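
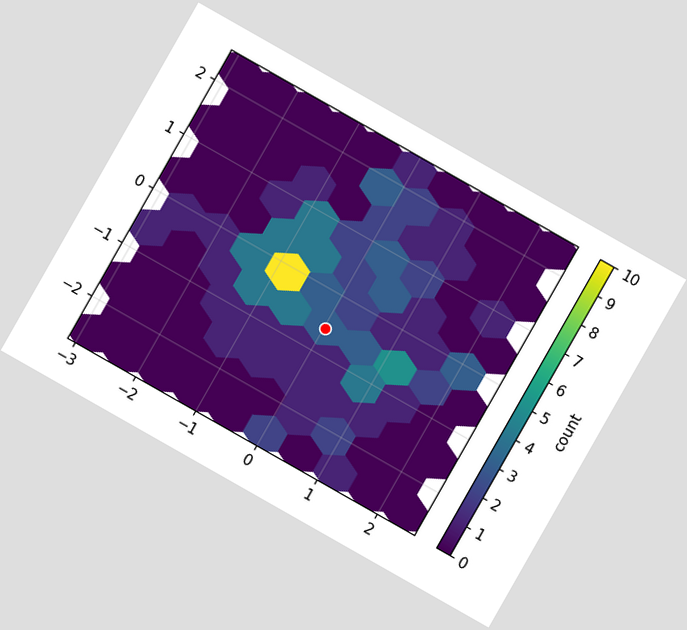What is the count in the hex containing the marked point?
The chart is tilted about 30° clockwise. The marked hex reads 3 on the colorbar.

3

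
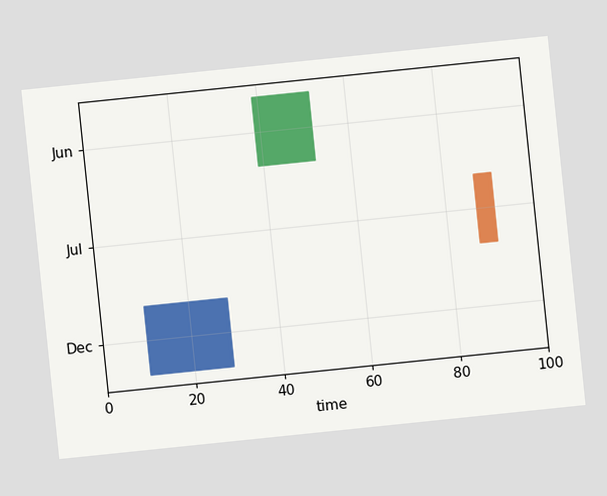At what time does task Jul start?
87

The chart is tilted about 6° counter-clockwise. The Jul bar begins at t=87.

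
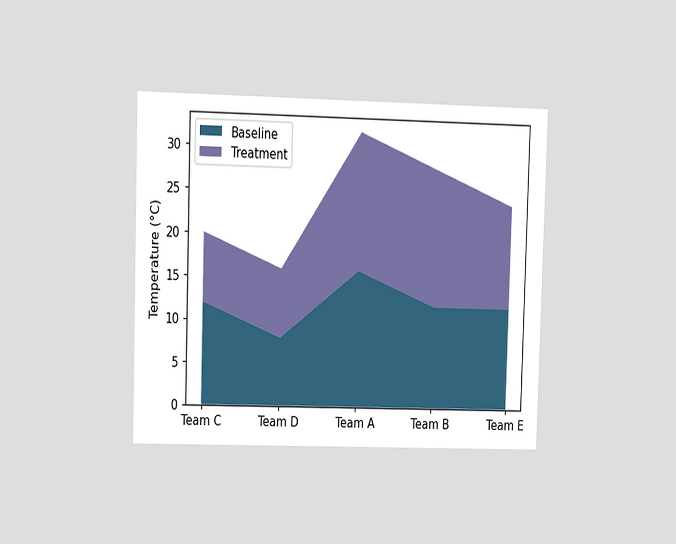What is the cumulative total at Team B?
The chart is viewed at a slight angle. The stacked total at Team B reaches 28°C.

28°C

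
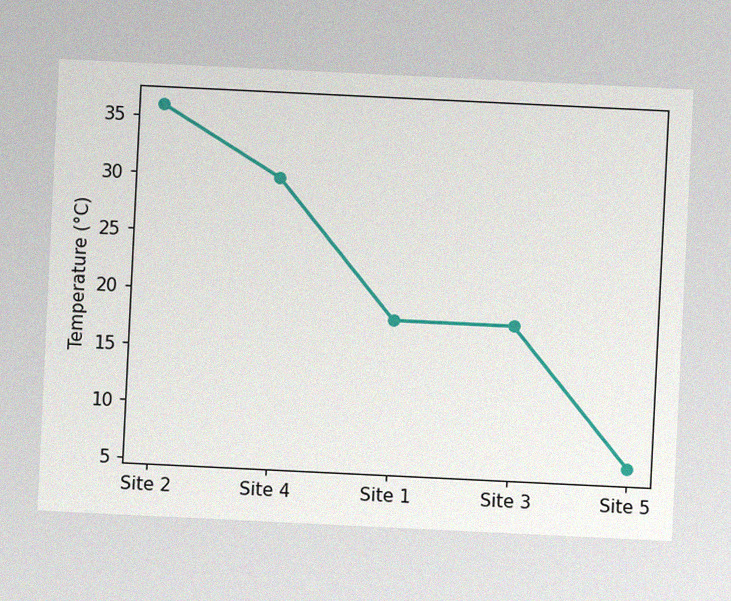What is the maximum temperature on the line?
36°C

The chart is tilted about 3° clockwise, with some photo noise. The highest point is at Site 2, and reading across to the y-axis gives 36°C.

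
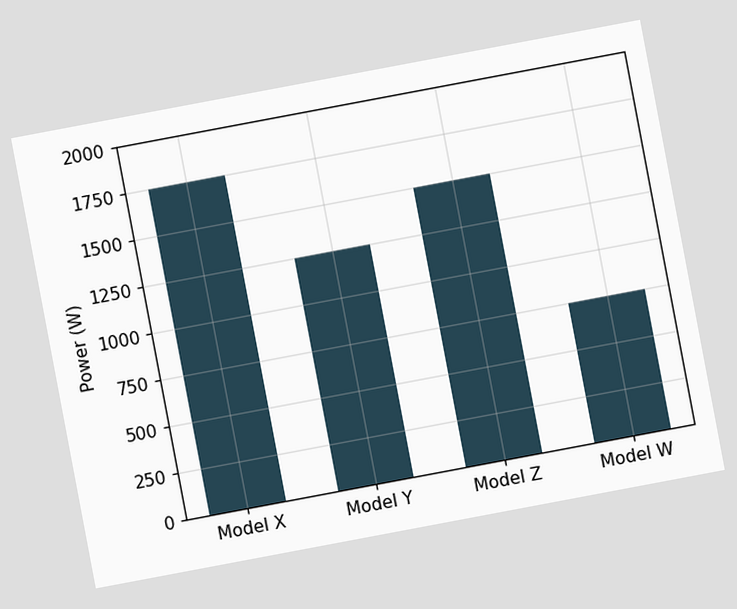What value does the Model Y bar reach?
1250W

The chart is tilted about 11° counter-clockwise. Reading along the chart's y-axis, the Model Y bar reaches 1250W.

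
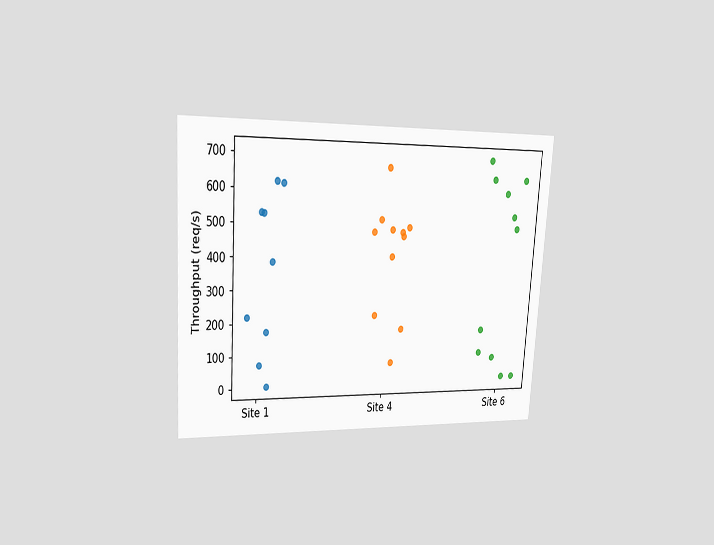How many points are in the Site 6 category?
The chart is tilted about 4° clockwise and viewed slightly from the left. Counting the markers in the Site 6 column gives 11.

11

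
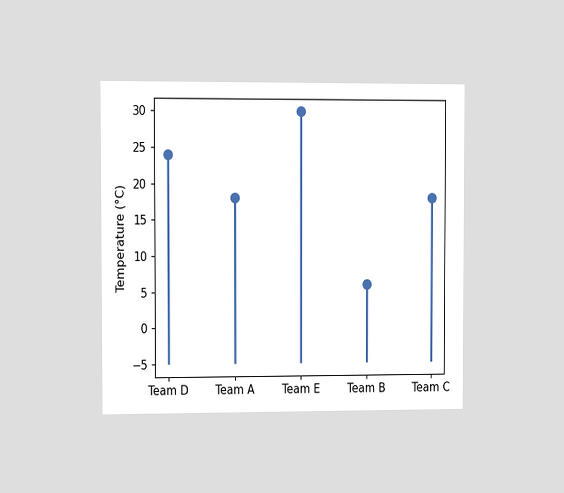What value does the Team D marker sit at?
24°C

The chart is viewed slightly from the left. The Team D marker sits at 24°C.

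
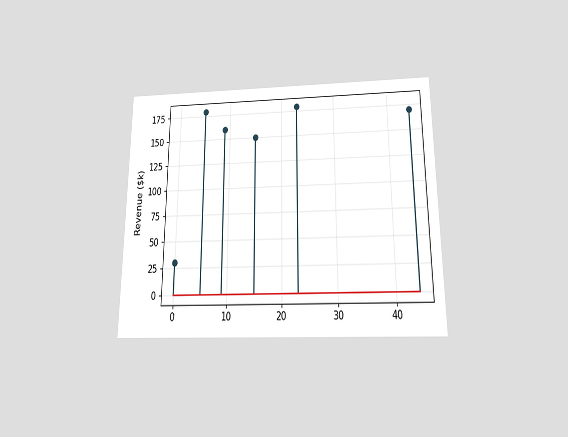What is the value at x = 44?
The chart is viewed slightly from below. The stem at x=44 reaches $170k.

$170k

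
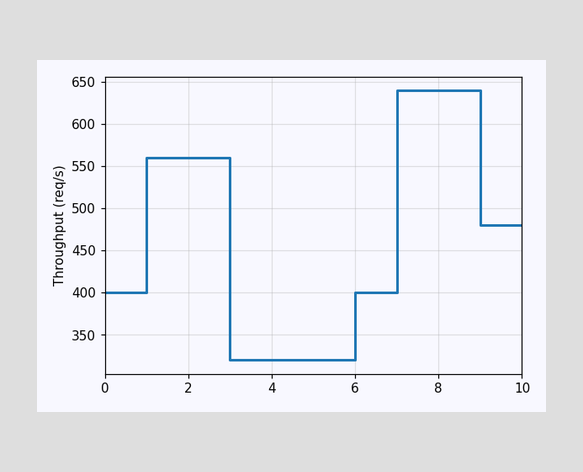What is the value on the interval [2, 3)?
560req/s

On [2, 3) the step sits at 560req/s.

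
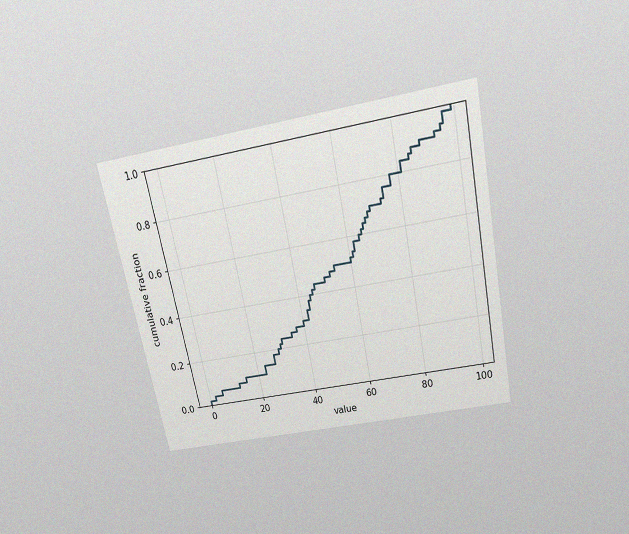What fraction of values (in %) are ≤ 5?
6%

The chart is tilted about 12° counter-clockwise and viewed slightly from above, with some photo noise. At x=5 the ECDF step is at 6%.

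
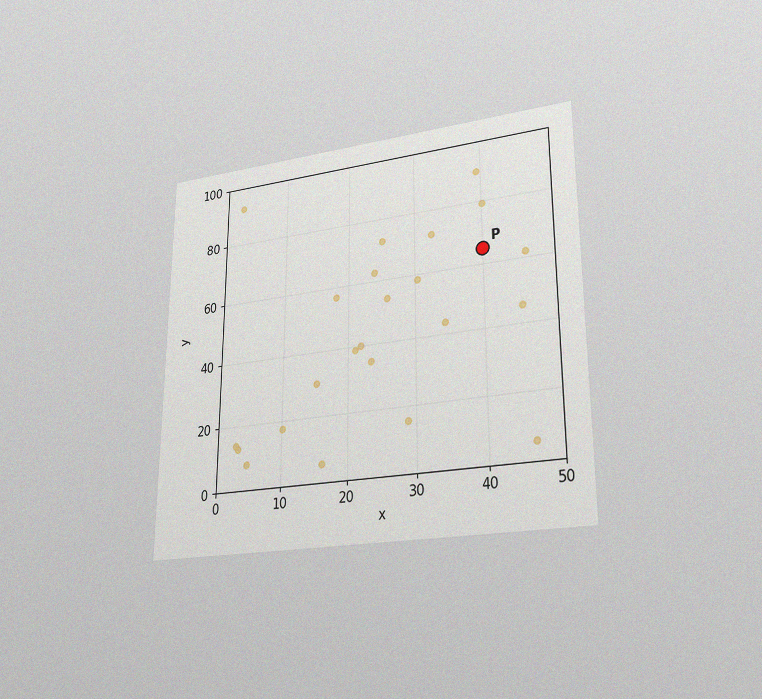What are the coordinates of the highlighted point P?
(40, 65)

The chart is viewed at a slight angle, with some photo noise. Following the gridlines from P to each axis, P sits at (40, 65).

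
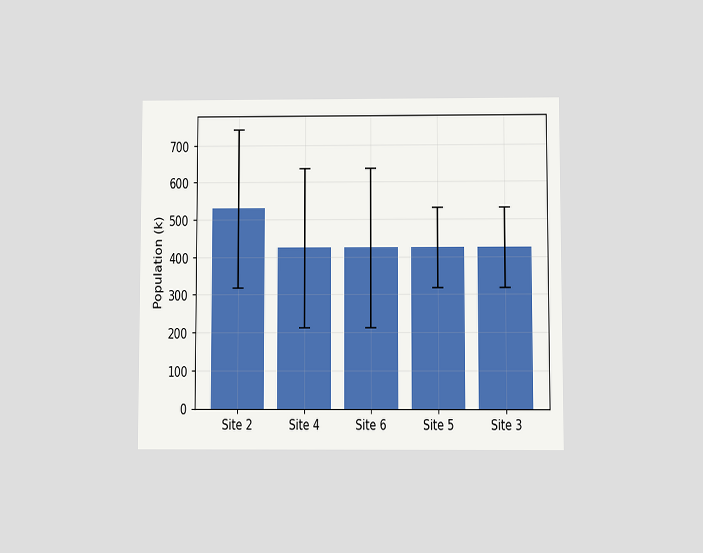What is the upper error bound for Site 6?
636k

The chart is viewed slightly from below. The Site 6 bar's upper whisker reaches 636k.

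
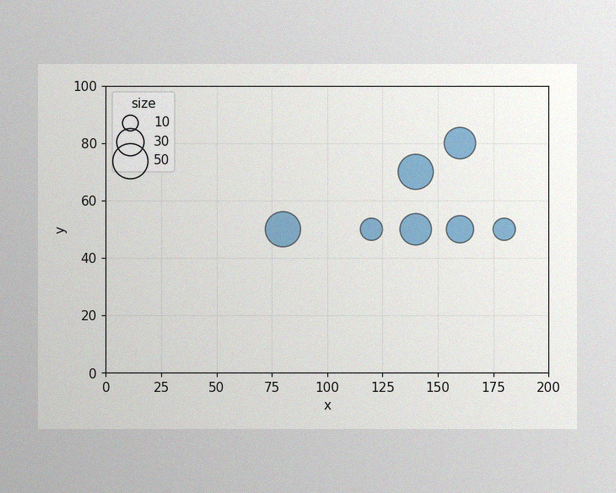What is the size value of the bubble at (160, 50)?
The image has some photo noise and uneven lighting. Matching the bubble at (160, 50) against the size legend gives 30.

30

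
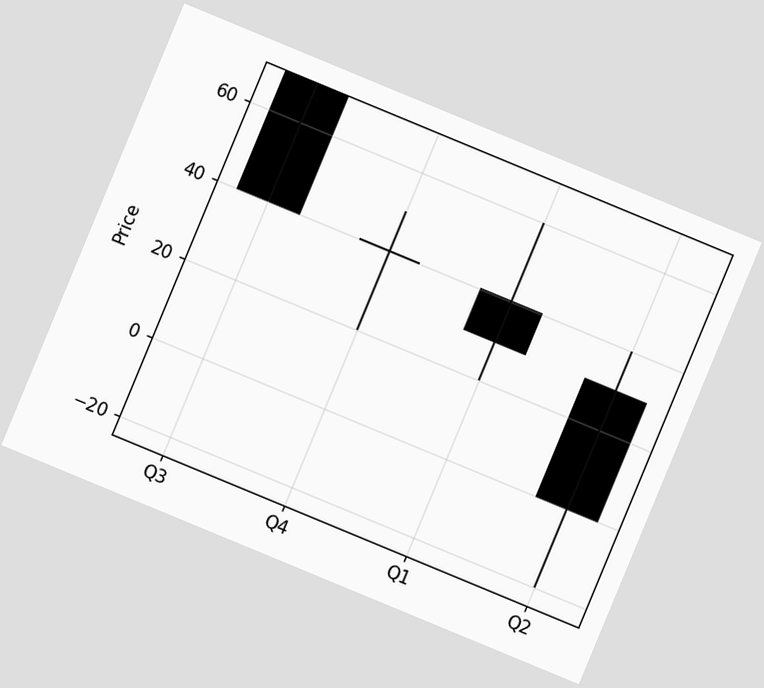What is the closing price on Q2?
0

The chart is tilted about 22° clockwise. The Q2 candle closes at 0.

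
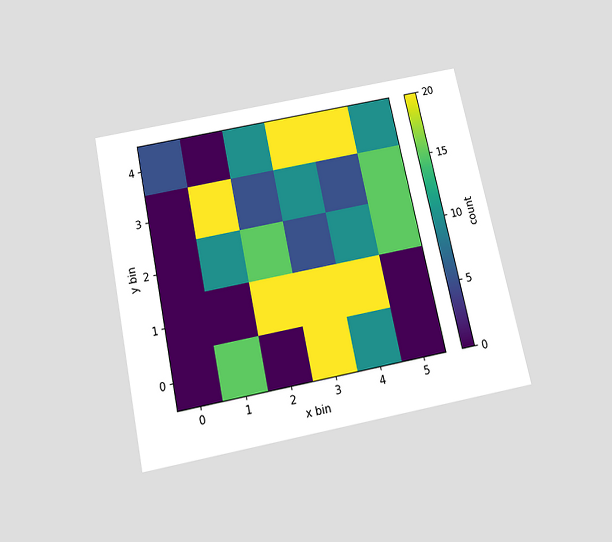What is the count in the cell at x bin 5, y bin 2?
15

The chart is tilted about 12° counter-clockwise and viewed slightly from below. Matching the cell (5, 2) against the colorbar gives 15.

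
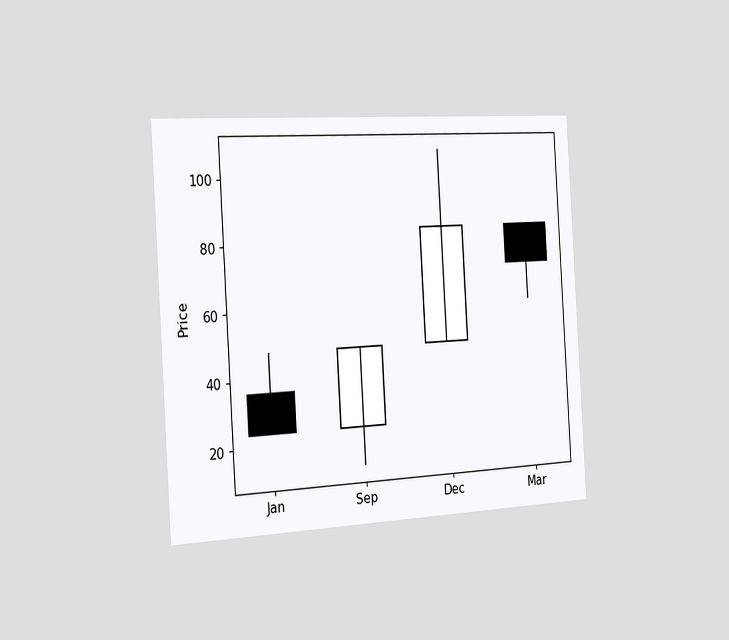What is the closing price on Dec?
The chart is tilted about 3° counter-clockwise and viewed slightly from the left. The Dec candle closes at 84.

84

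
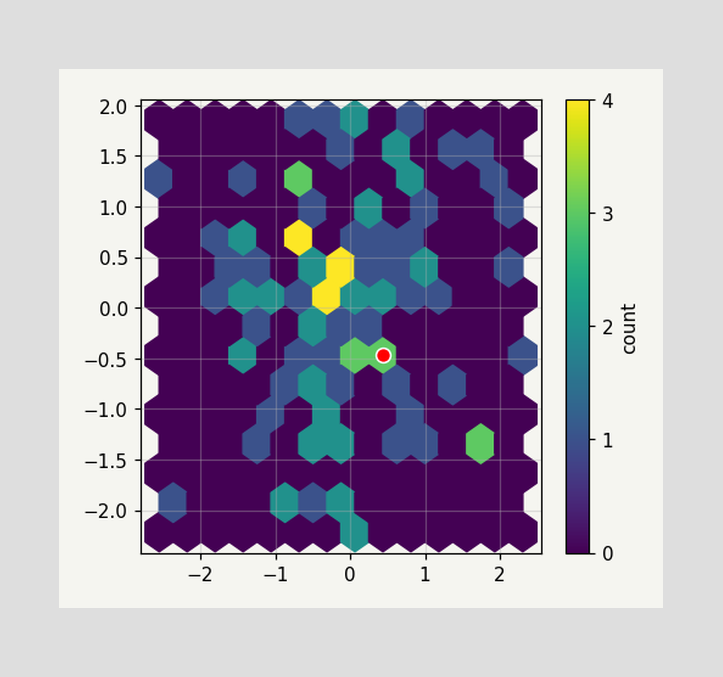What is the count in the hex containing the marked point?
The marked hex reads 3 on the colorbar.

3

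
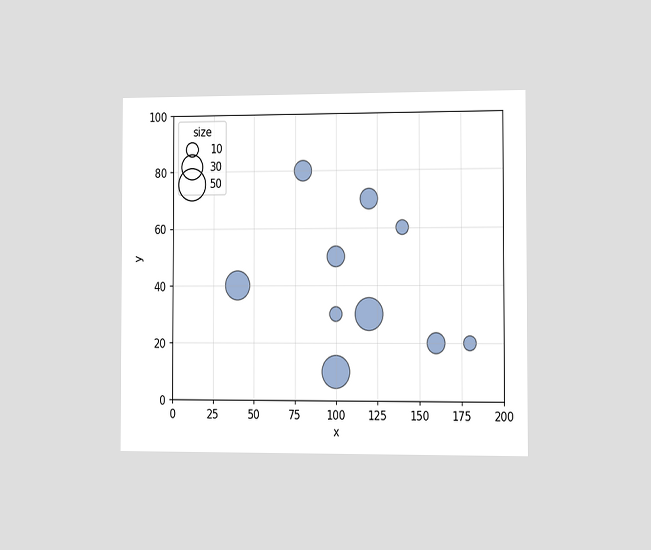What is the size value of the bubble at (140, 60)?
The chart is viewed slightly from the right. Matching the bubble at (140, 60) against the size legend gives 10.

10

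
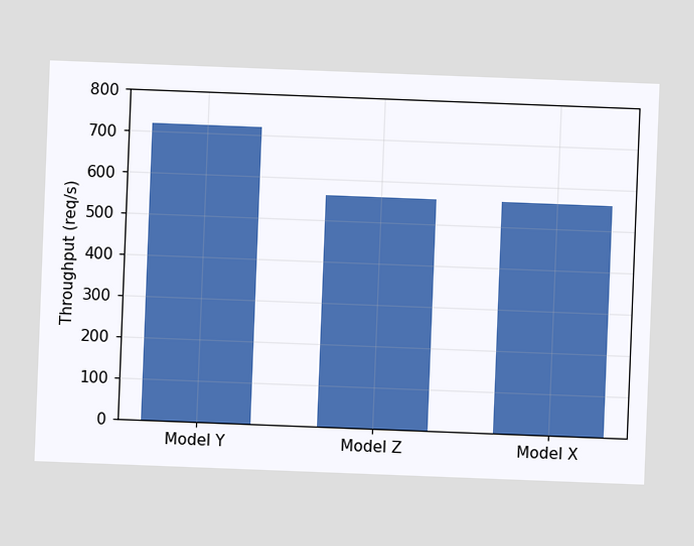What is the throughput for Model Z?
560req/s

The chart is tilted about 2° clockwise. Reading along the chart's y-axis, the Model Z bar reaches 560req/s.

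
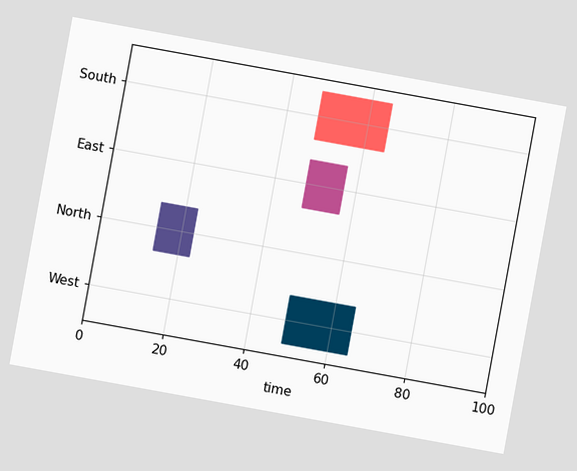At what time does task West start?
The chart is tilted about 10° clockwise. The West bar begins at t=49.

49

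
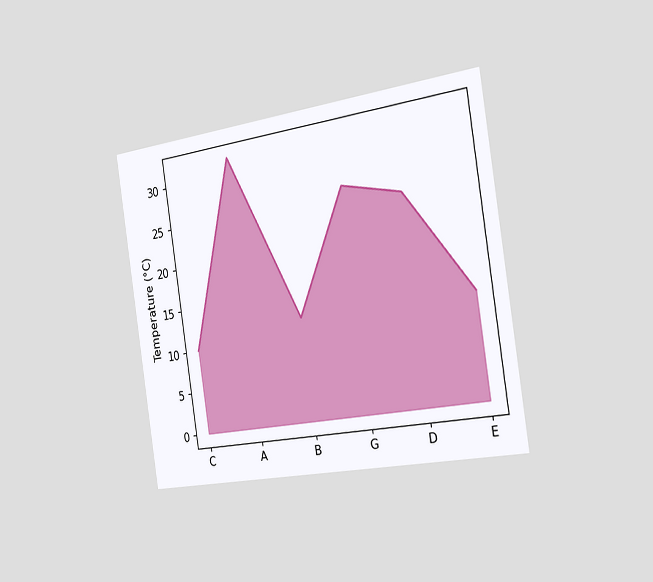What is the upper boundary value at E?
The chart is tilted about 9° counter-clockwise and viewed slightly from the right. At E the upper boundary is at 12°C.

12°C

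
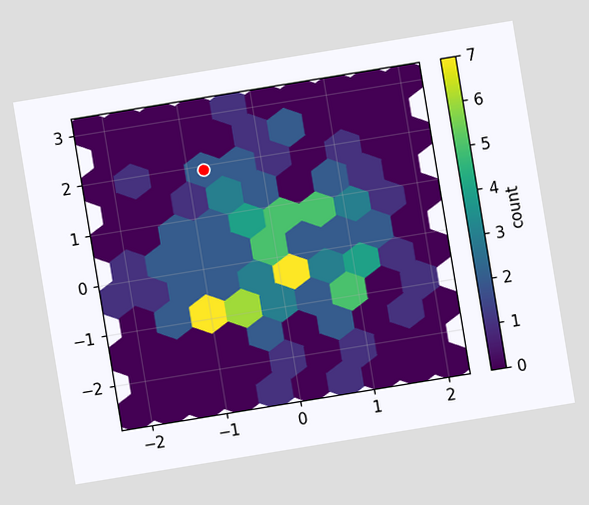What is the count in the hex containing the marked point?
2

The chart is tilted about 9° counter-clockwise. The marked hex reads 2 on the colorbar.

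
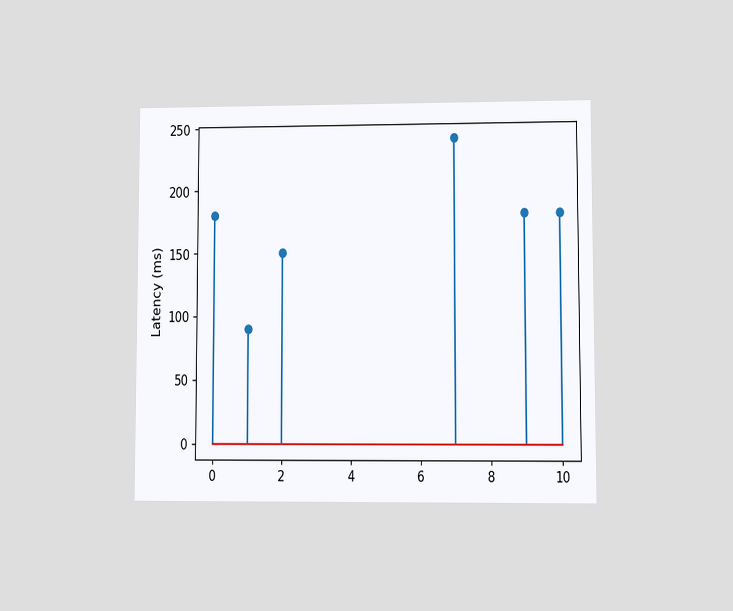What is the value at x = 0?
180ms

The chart is viewed at a slight angle. The stem at x=0 reaches 180ms.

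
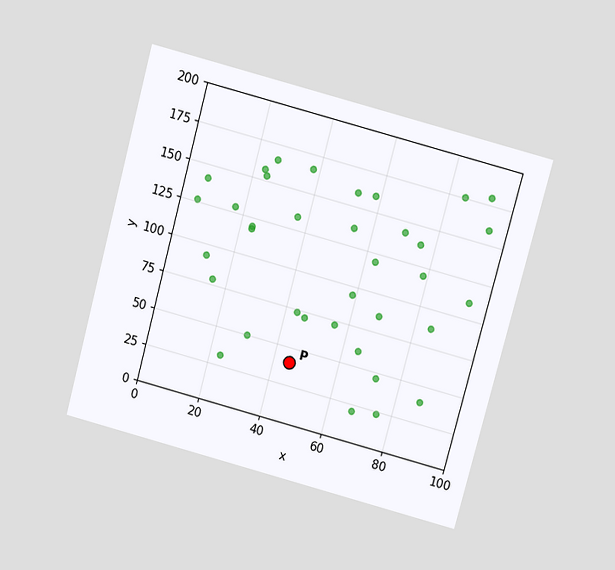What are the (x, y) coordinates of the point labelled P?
The chart is tilted about 15° clockwise and viewed slightly from above. Following the gridlines from P to each axis, P sits at (45, 40).

(45, 40)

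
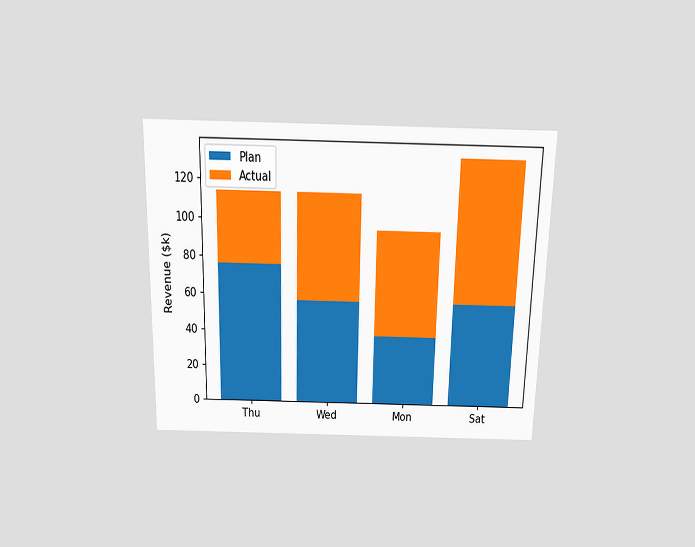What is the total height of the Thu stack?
The chart is viewed slightly from above. The Thu stack's top reaches $114k on the y-axis.

$114k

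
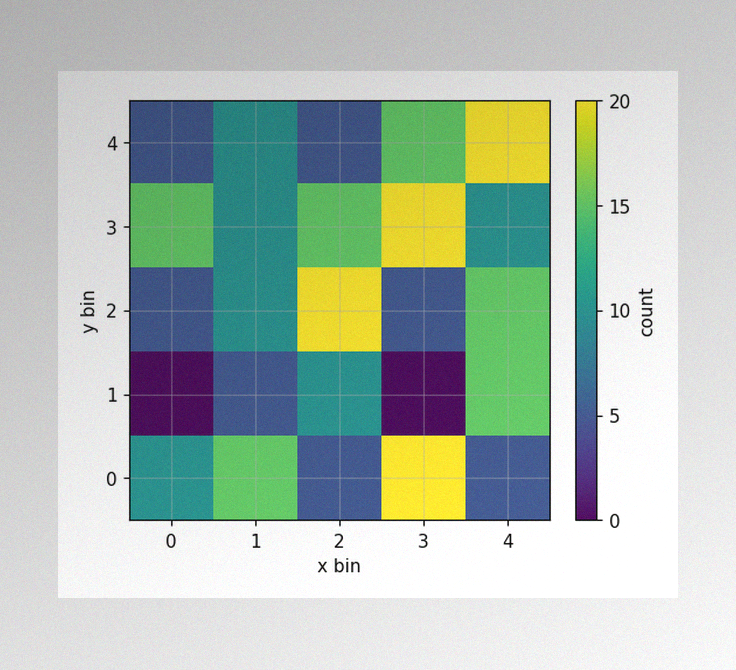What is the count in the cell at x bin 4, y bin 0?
The image has some photo noise and uneven lighting. Matching the cell (4, 0) against the colorbar gives 5.

5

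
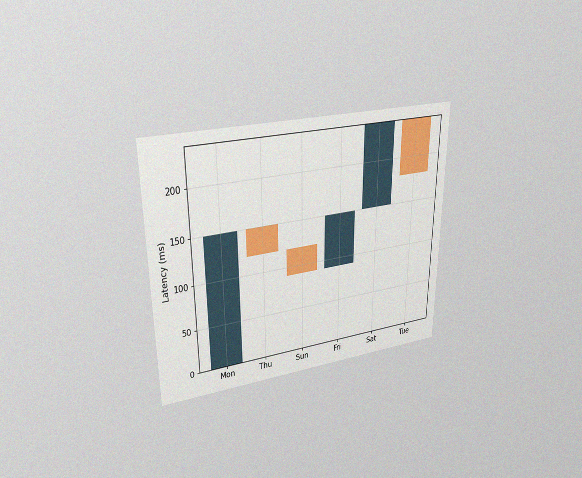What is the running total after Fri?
The chart is viewed at a slight angle, with some photo noise. After Fri the running total reaches 150ms.

150ms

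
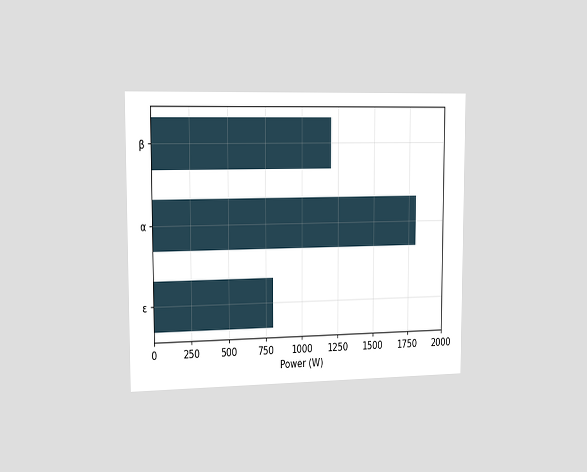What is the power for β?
The chart is viewed slightly from the left. Reading along the chart's x-axis, the β bar reaches 1200W.

1200W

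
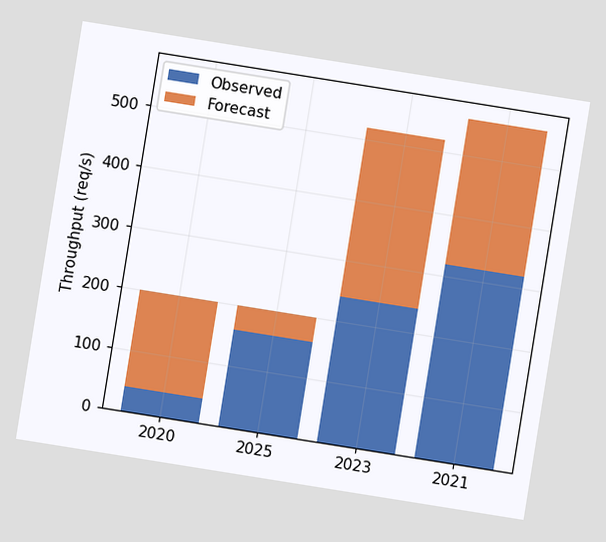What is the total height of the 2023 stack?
520req/s

The chart is tilted about 9° clockwise. The 2023 stack's top reaches 520req/s on the y-axis.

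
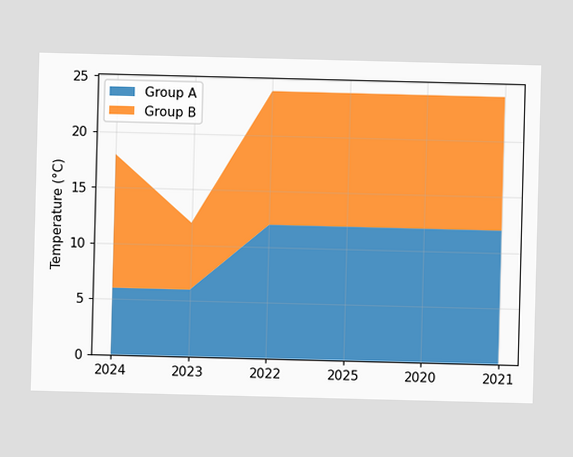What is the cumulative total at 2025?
The stacked total at 2025 reaches 24°C.

24°C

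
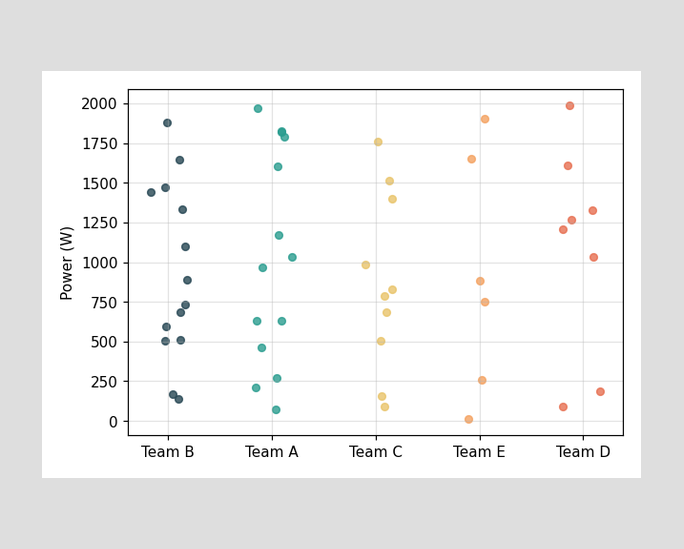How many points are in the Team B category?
14

Counting the markers in the Team B column gives 14.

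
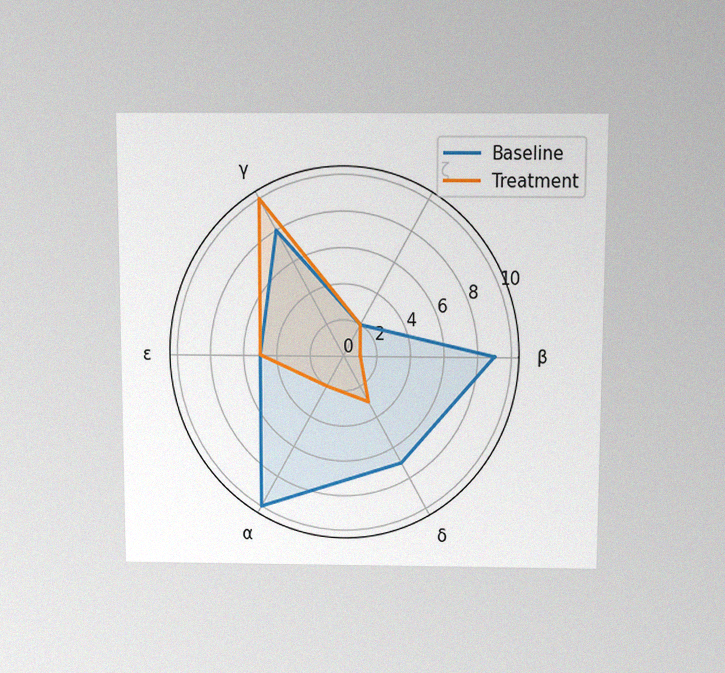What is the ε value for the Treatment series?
5

The chart is viewed slightly from above, with some photo noise. On the ε axis, Treatment reaches 5.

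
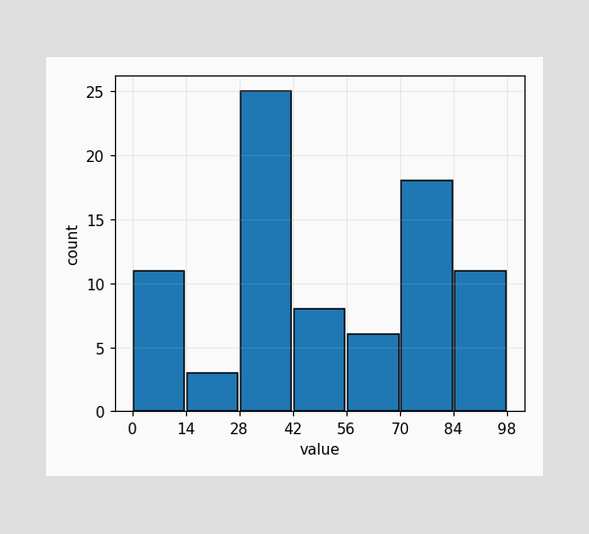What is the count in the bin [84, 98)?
11

The [84, 98) bin has height 11.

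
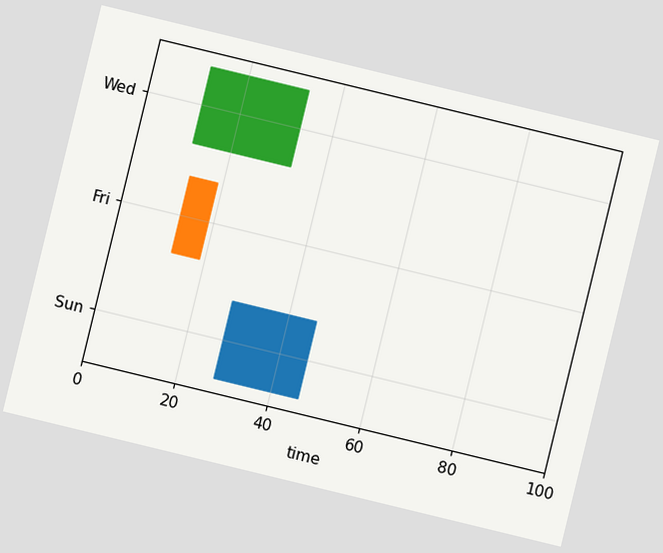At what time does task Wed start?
12

The chart is tilted about 14° clockwise. The Wed bar begins at t=12.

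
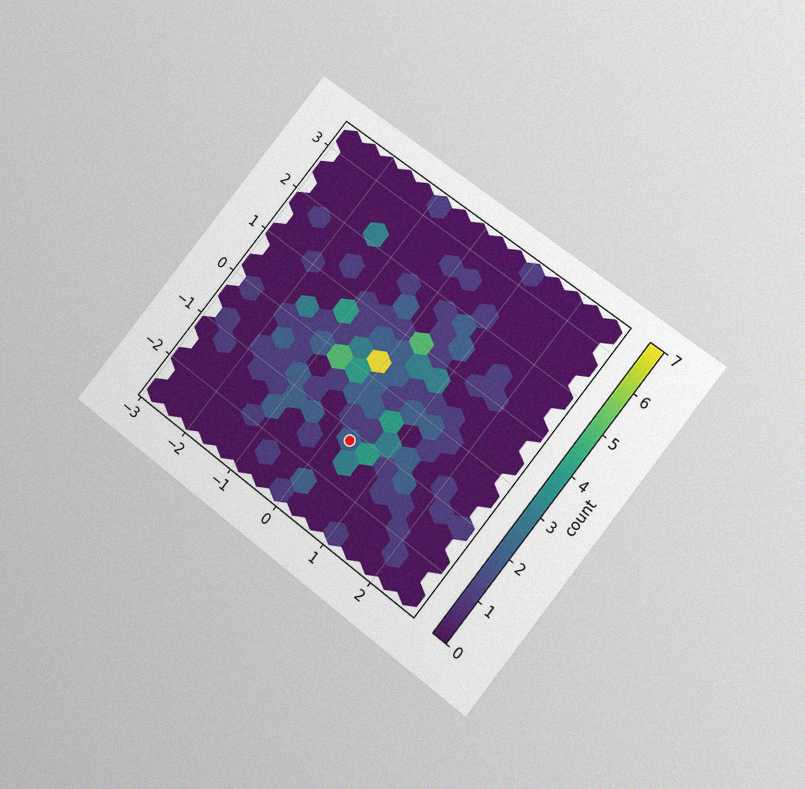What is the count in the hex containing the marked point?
The chart is tilted about 38° clockwise and viewed at a slight angle, with some photo noise. The marked hex reads 2 on the colorbar.

2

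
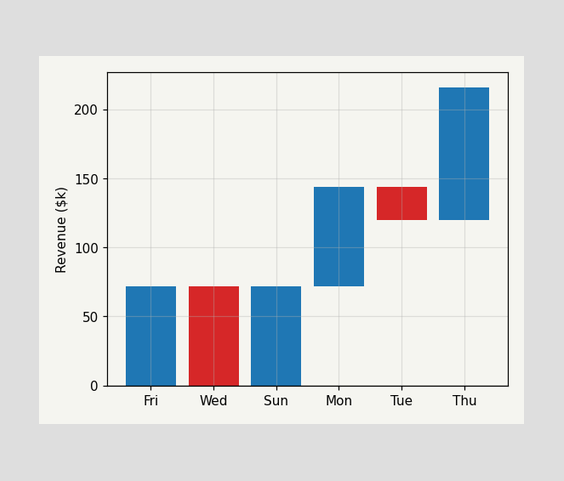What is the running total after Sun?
$72k

After Sun the running total reaches $72k.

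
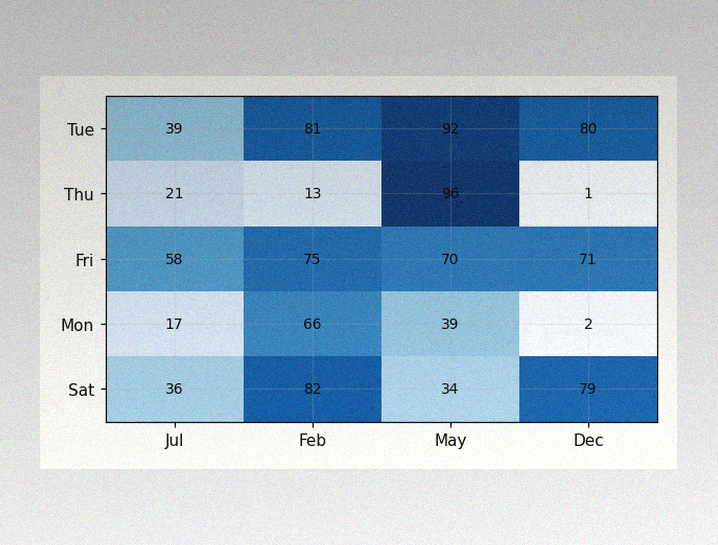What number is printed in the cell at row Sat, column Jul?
The image has some photo noise and uneven lighting. The (Sat, Jul) cell reads 36.

36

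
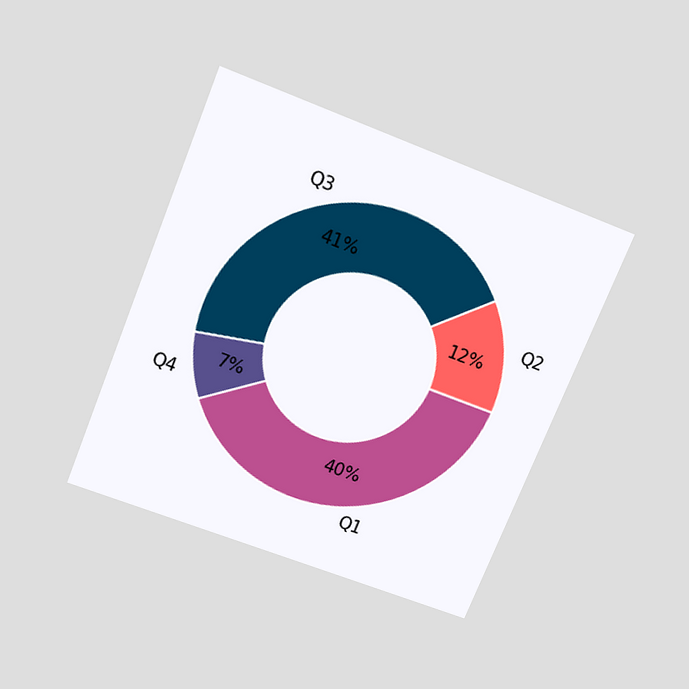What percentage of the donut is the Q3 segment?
41%

The chart is tilted about 22° clockwise and viewed slightly from above. The Q3 segment takes up 41% of the ring.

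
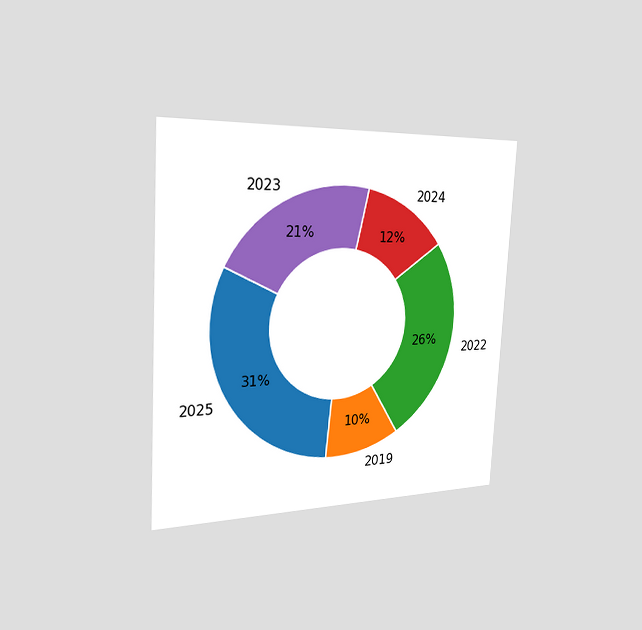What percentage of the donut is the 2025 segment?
31%

The chart is tilted about 3° clockwise and viewed slightly from the left. The 2025 segment takes up 31% of the ring.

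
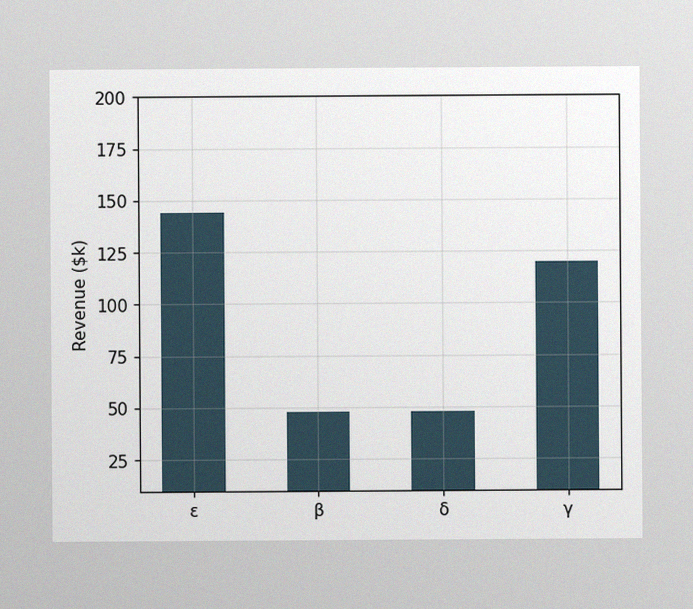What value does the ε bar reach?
The image has some photo noise and uneven lighting. Reading along the chart's y-axis, the ε bar reaches $144k.

$144k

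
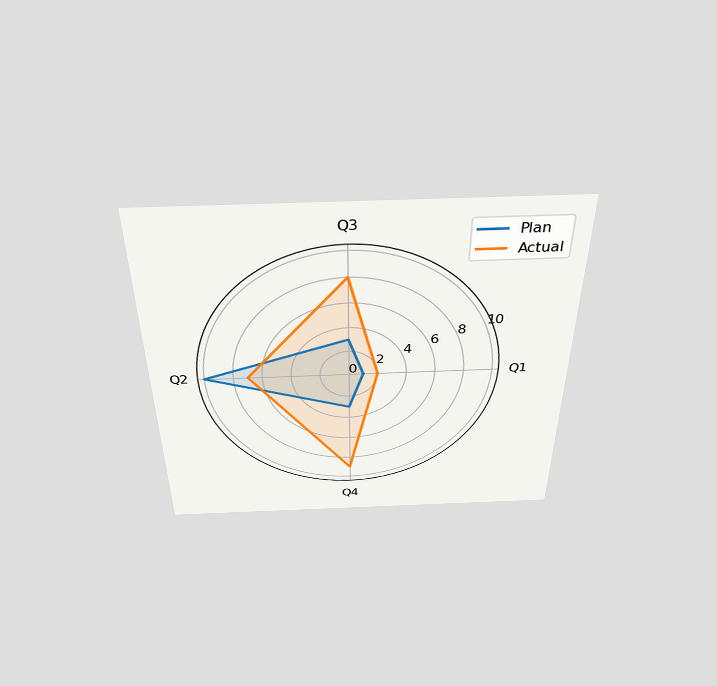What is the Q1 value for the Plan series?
1

The chart is viewed slightly from above. On the Q1 axis, Plan reaches 1.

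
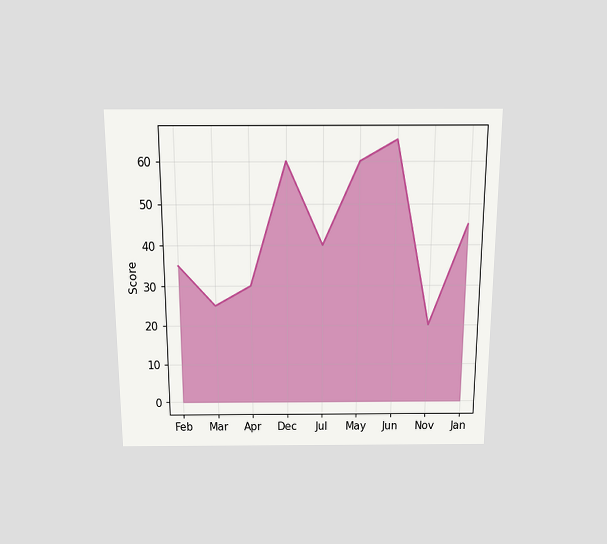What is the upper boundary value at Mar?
The chart is viewed slightly from above. At Mar the upper boundary is at 25.

25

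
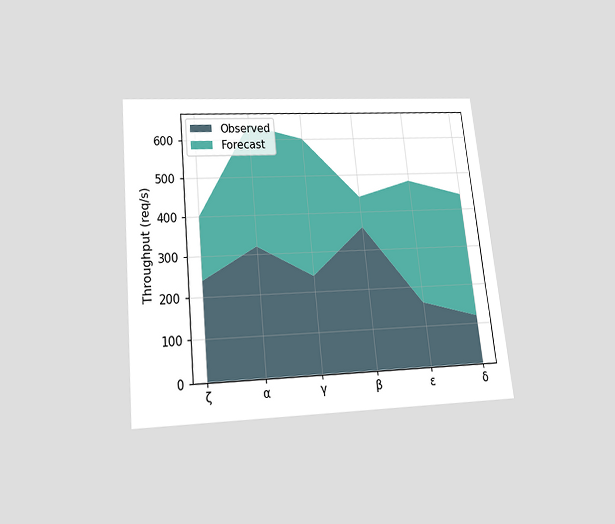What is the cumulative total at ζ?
The chart is tilted about 6° counter-clockwise and viewed slightly from below. The stacked total at ζ reaches 400req/s.

400req/s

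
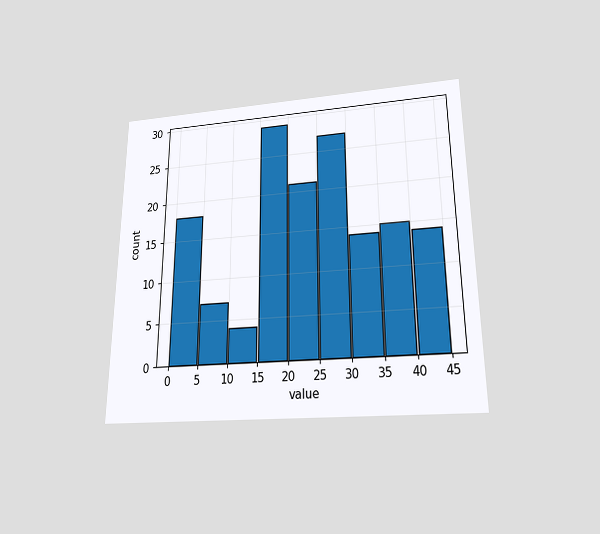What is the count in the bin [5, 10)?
The chart is viewed slightly from below. The [5, 10) bin has height 7.

7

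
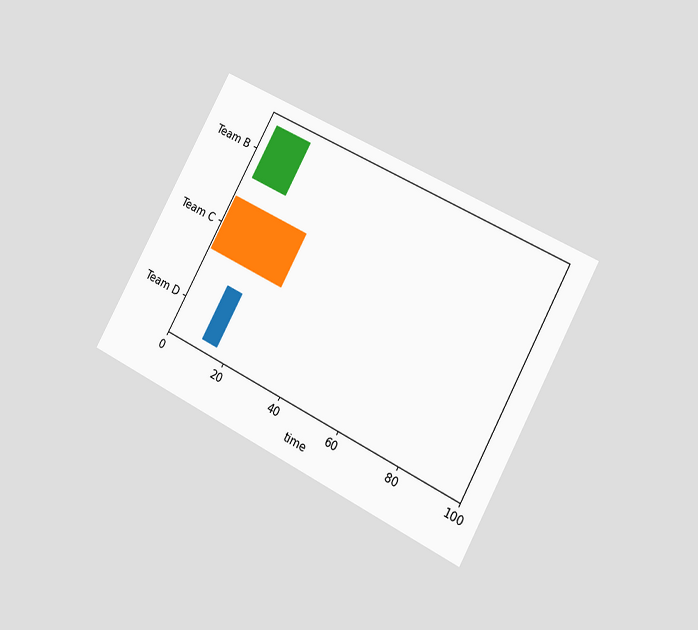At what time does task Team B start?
The chart is tilted about 28° clockwise and viewed slightly from the right. The Team B bar begins at t=3.

3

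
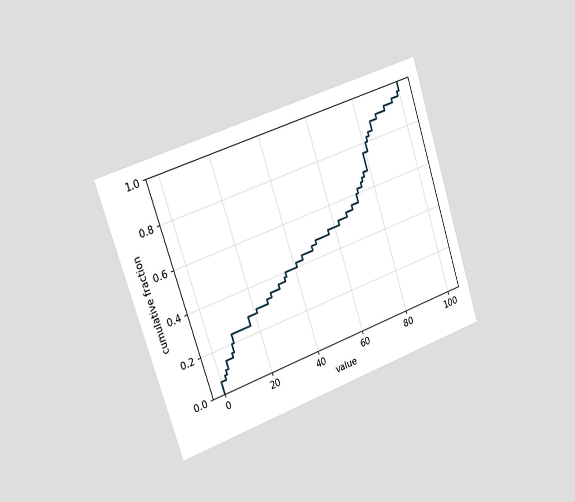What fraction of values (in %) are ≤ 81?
The chart is tilted about 18° counter-clockwise and viewed slightly from the left. At x=81 the ECDF step is at 80%.

80%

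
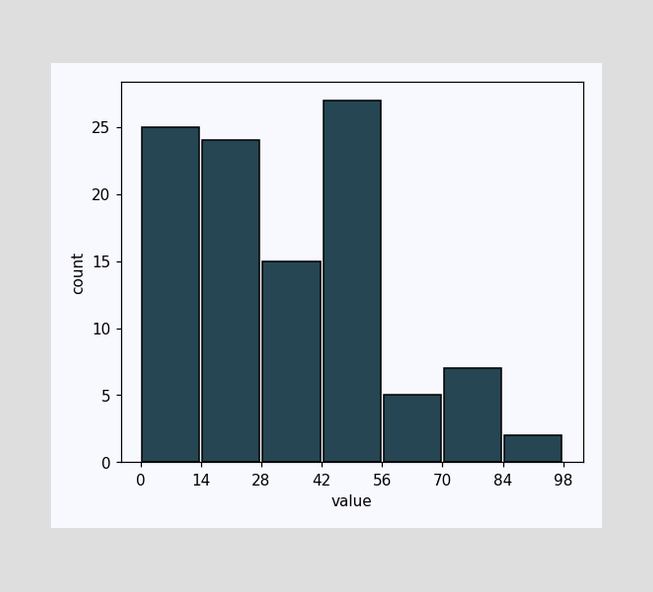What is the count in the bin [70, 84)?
The [70, 84) bin has height 7.

7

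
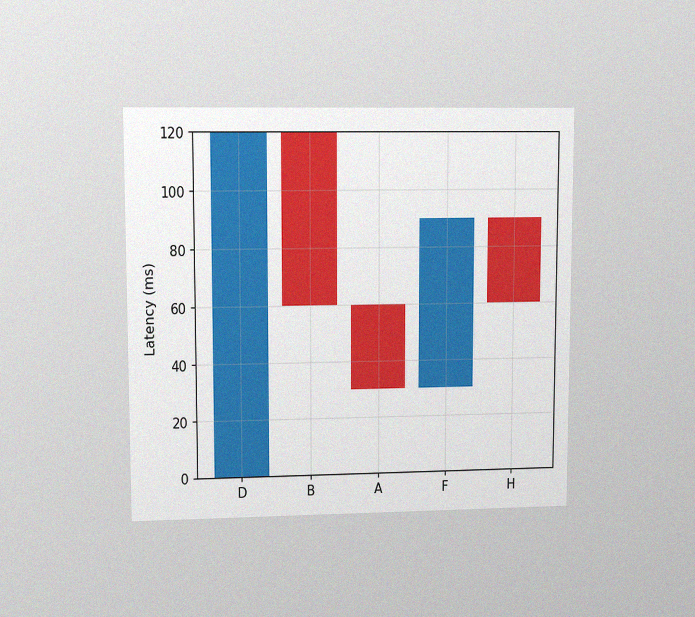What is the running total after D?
The chart is viewed at a slight angle, with some photo noise. After D the running total reaches 120ms.

120ms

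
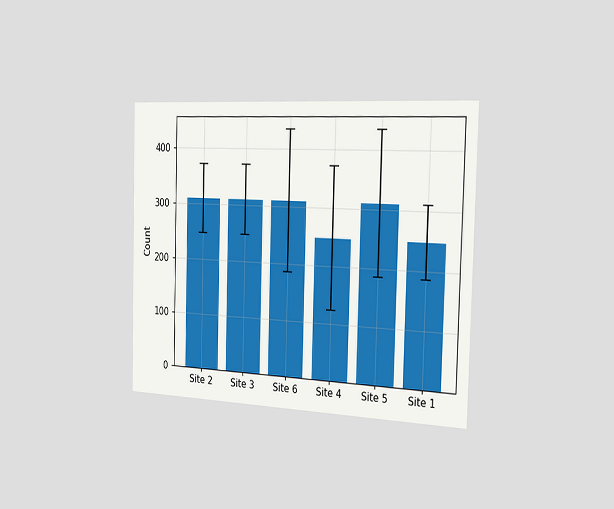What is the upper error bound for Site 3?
The chart is viewed slightly from the right. The Site 3 bar's upper whisker reaches 372.

372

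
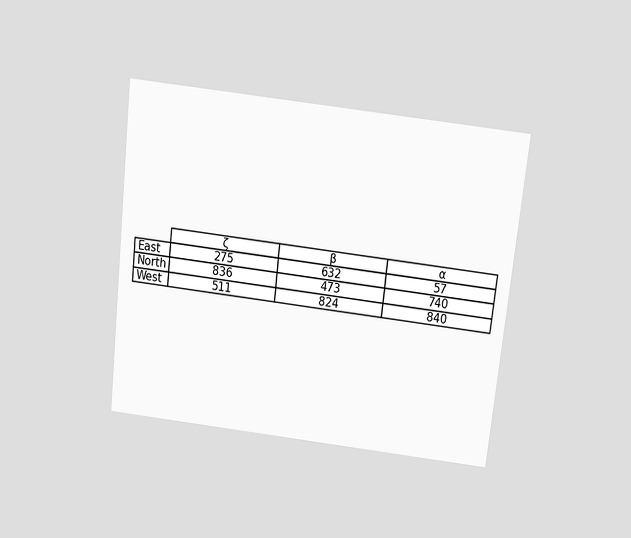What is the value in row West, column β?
The chart is tilted about 6° clockwise and viewed slightly from above. The (West, β) cell reads 824.

824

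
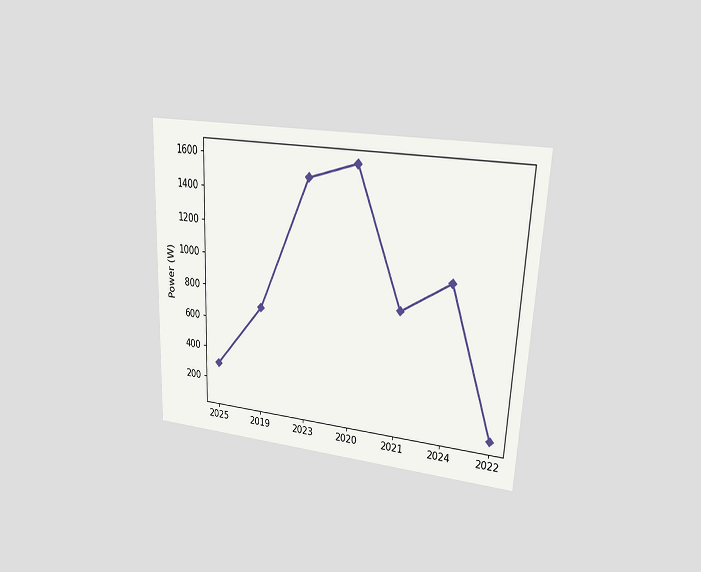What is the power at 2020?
The chart is tilted about 3° clockwise and viewed at a slight angle. At 2020, the line is at 1600W.

1600W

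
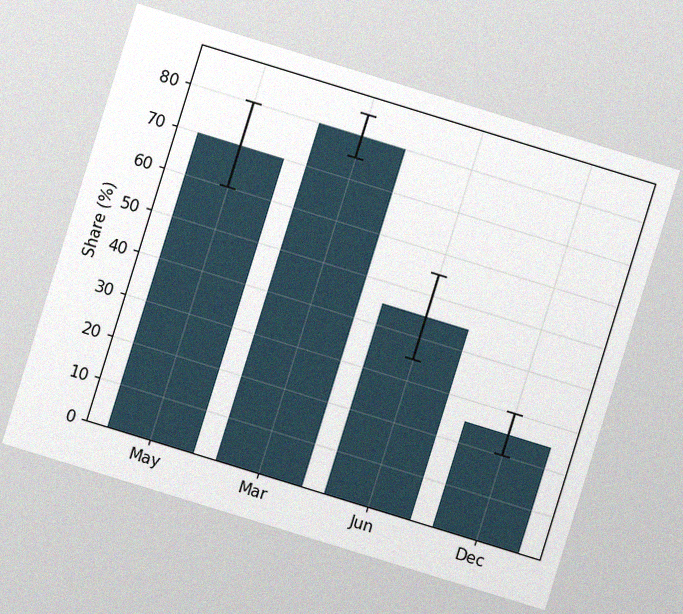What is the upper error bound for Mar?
The chart is tilted about 17° clockwise, with some photo noise. The Mar bar's upper whisker reaches 85%.

85%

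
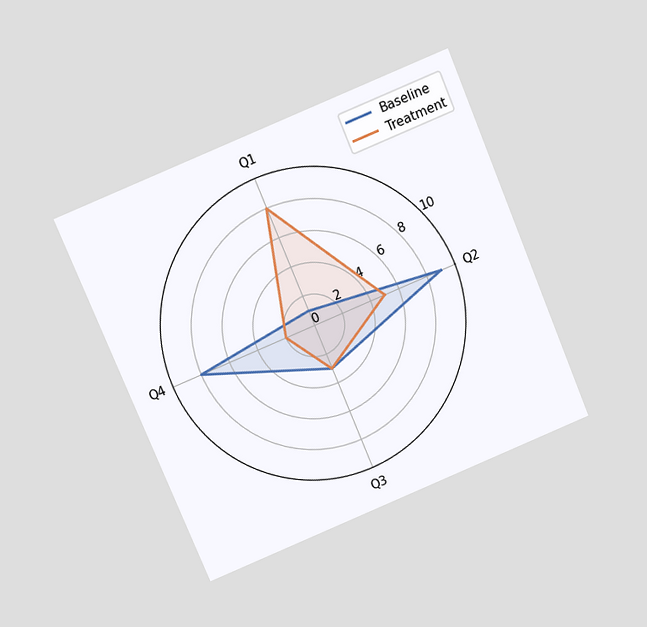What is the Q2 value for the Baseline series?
The chart is tilted about 23° counter-clockwise and viewed slightly from above. On the Q2 axis, Baseline reaches 9.

9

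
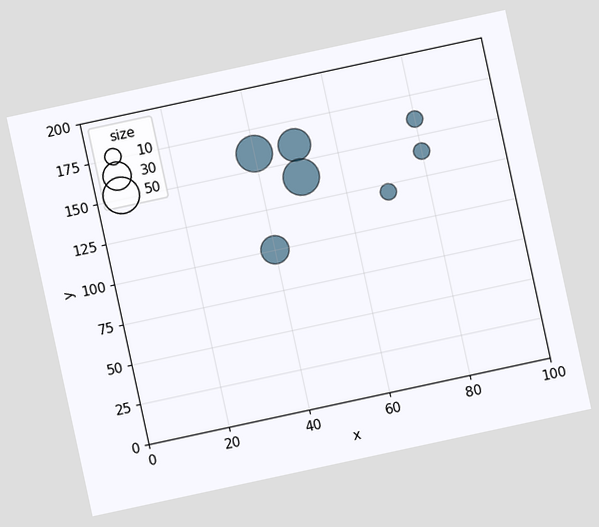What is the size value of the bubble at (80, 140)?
10

The chart is tilted about 12° counter-clockwise. Matching the bubble at (80, 140) against the size legend gives 10.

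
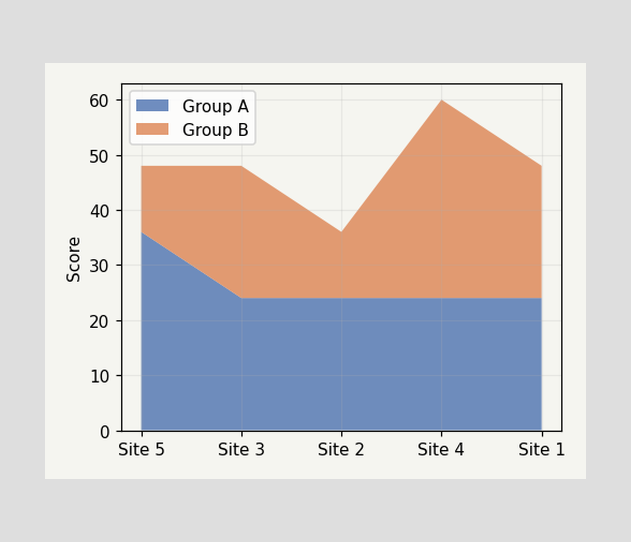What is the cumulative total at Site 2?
The stacked total at Site 2 reaches 36.

36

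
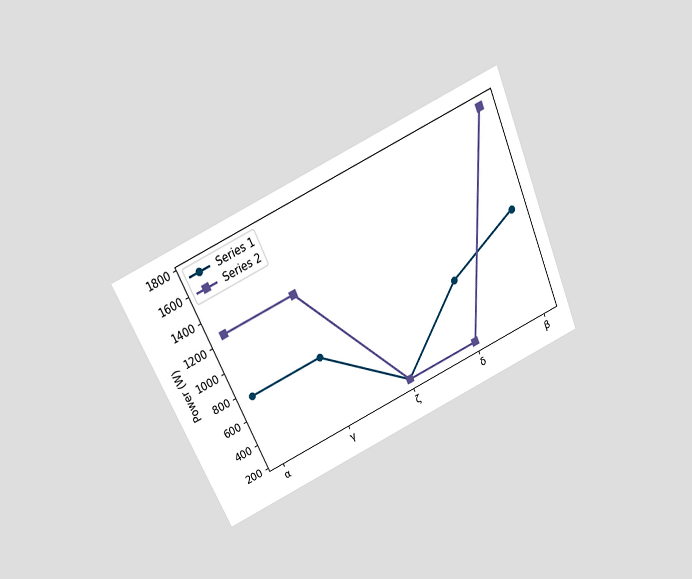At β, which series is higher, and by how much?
Series 2, by 750W

The chart is tilted about 24° counter-clockwise and viewed slightly from above. At β, Series 2 sits above the other line by 750W.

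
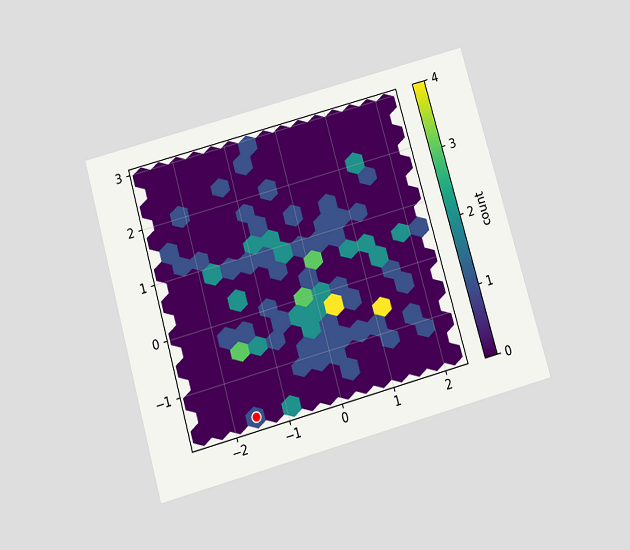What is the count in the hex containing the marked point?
The chart is tilted about 16° counter-clockwise and viewed slightly from below. The marked hex reads 1 on the colorbar.

1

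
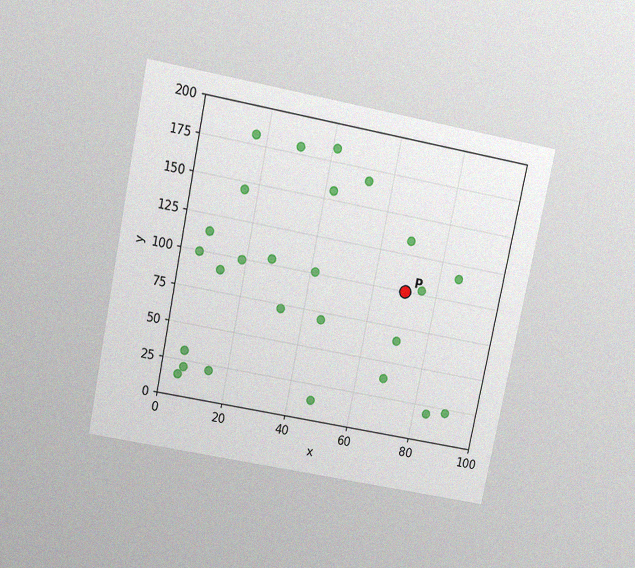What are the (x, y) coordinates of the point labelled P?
(70, 100)

The chart is tilted about 11° clockwise and viewed slightly from above, with some photo noise. Following the gridlines from P to each axis, P sits at (70, 100).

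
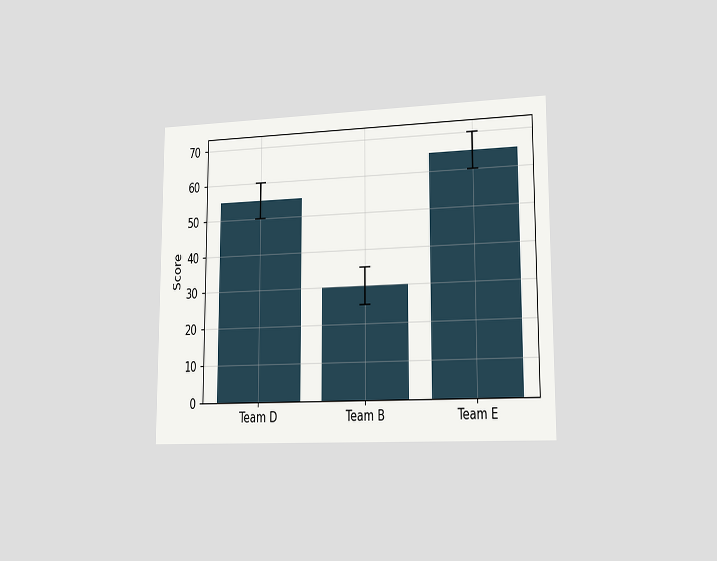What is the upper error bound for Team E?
70

The chart is viewed slightly from the right. The Team E bar's upper whisker reaches 70.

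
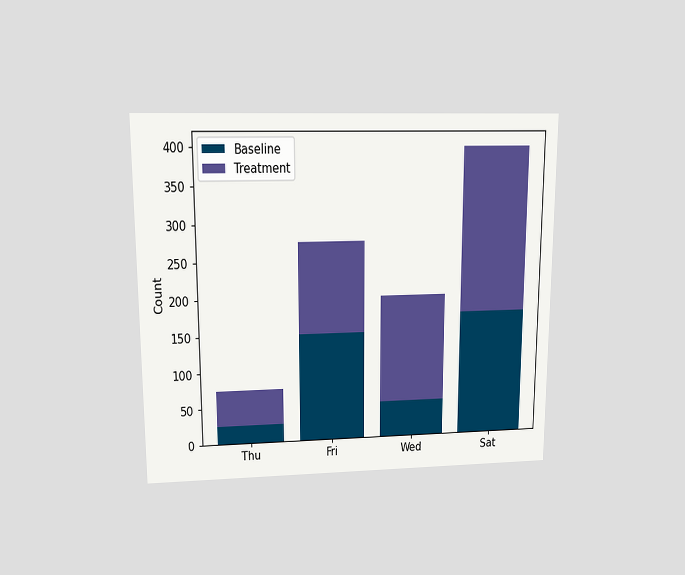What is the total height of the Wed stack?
The chart is viewed at a slight angle. The Wed stack's top reaches 200 on the y-axis.

200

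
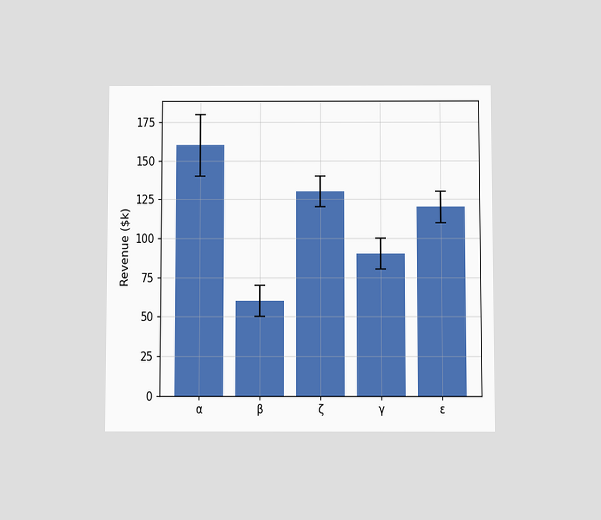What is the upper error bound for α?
$180k

The chart is viewed slightly from below. The α bar's upper whisker reaches $180k.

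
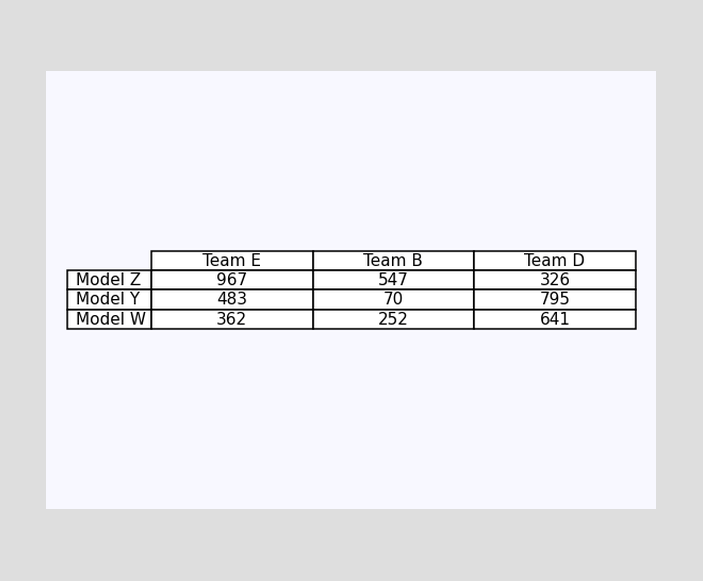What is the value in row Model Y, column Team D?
The (Model Y, Team D) cell reads 795.

795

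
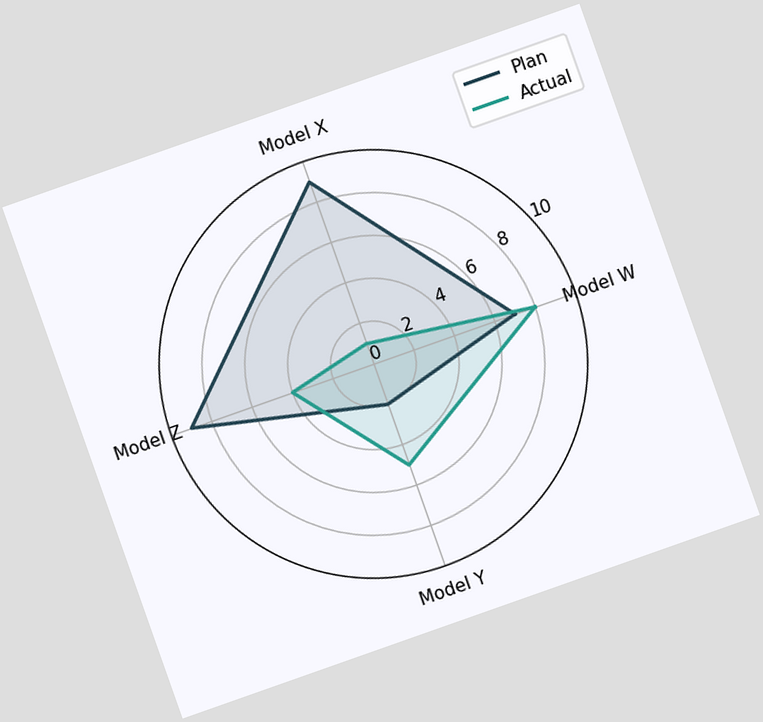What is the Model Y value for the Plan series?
2

The chart is tilted about 19° counter-clockwise. On the Model Y axis, Plan reaches 2.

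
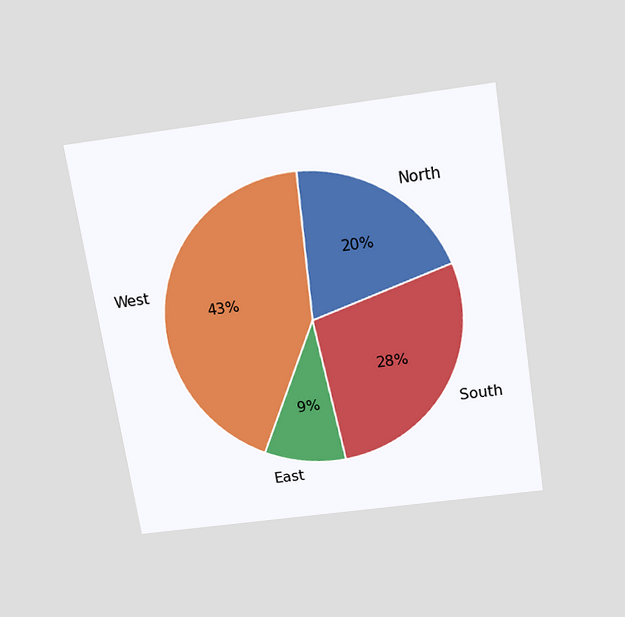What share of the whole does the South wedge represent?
28%

The chart is tilted about 9° counter-clockwise and viewed slightly from above. The South slice takes up 28% of the pie.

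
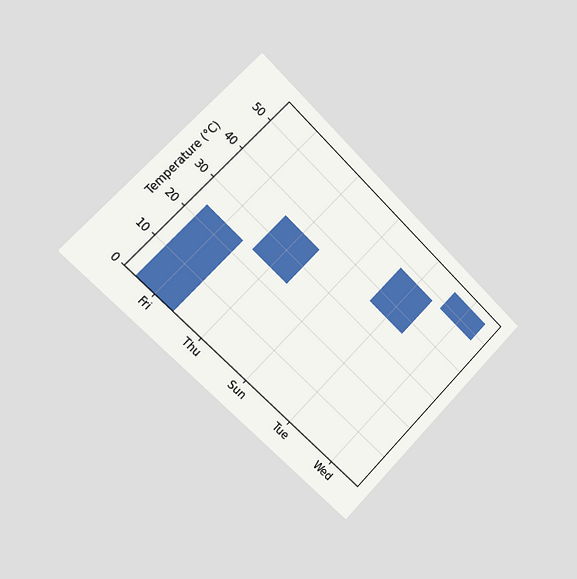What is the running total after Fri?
The chart is tilted about 45° clockwise and viewed slightly from the left. After Fri the running total reaches 24°C.

24°C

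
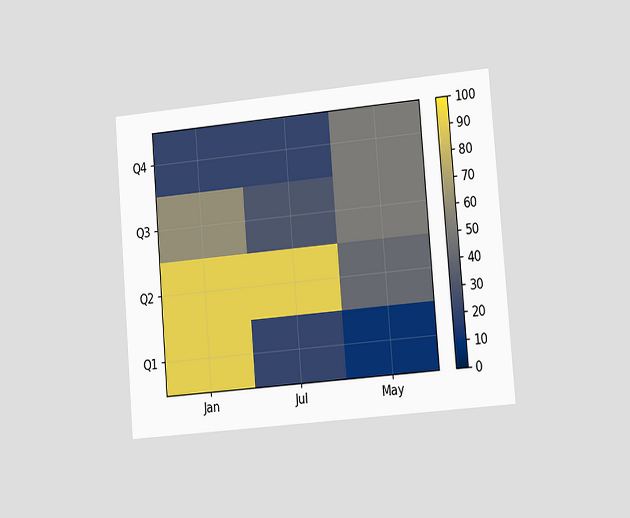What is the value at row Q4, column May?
50

The chart is tilted about 5° counter-clockwise and viewed slightly from the right. Matching cell (Q4, May) against the colorbar gives 50.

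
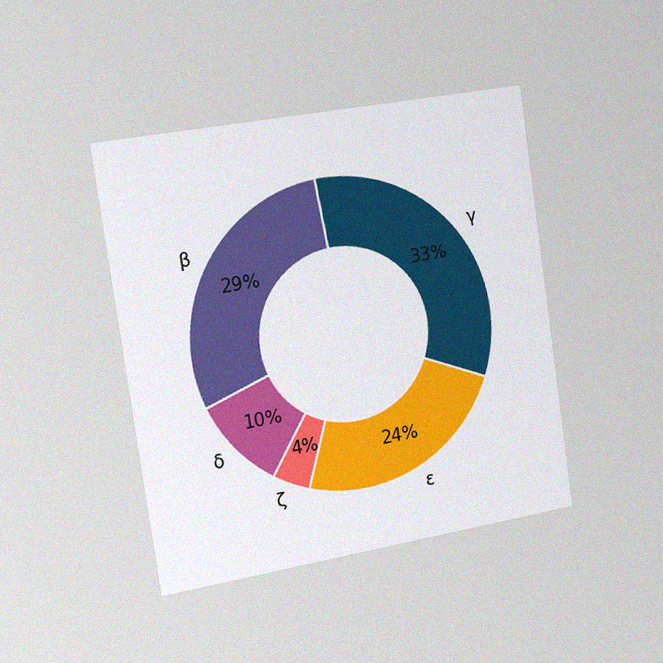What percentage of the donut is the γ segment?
33%

The chart is tilted about 8° counter-clockwise and viewed slightly from the left, with some photo noise. The γ segment takes up 33% of the ring.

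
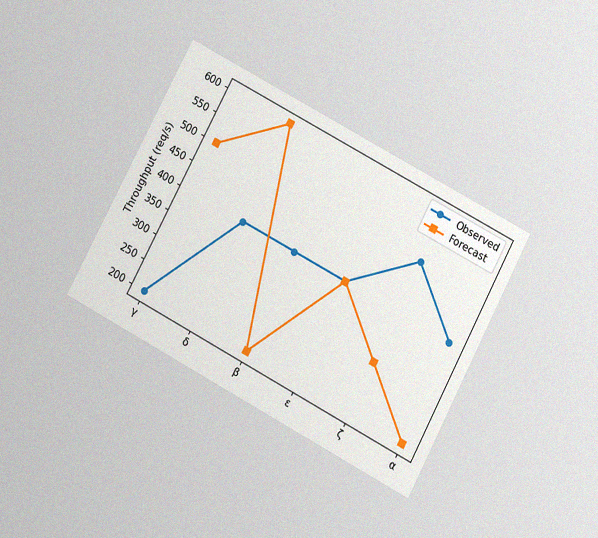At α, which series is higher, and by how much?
The chart is tilted about 28° clockwise and viewed slightly from below, with some photo noise. At α, Observed sits above the other line by 200req/s.

Observed, by 200req/s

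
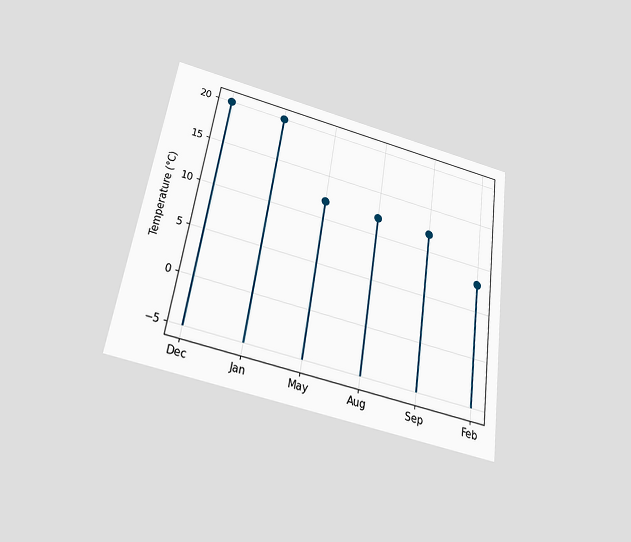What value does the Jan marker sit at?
20°C

The chart is tilted about 9° clockwise and viewed slightly from below. The Jan marker sits at 20°C.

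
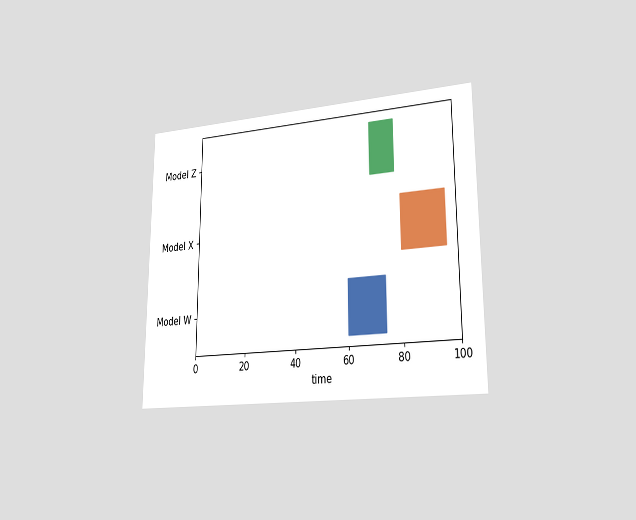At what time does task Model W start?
60

The chart is viewed slightly from the right. The Model W bar begins at t=60.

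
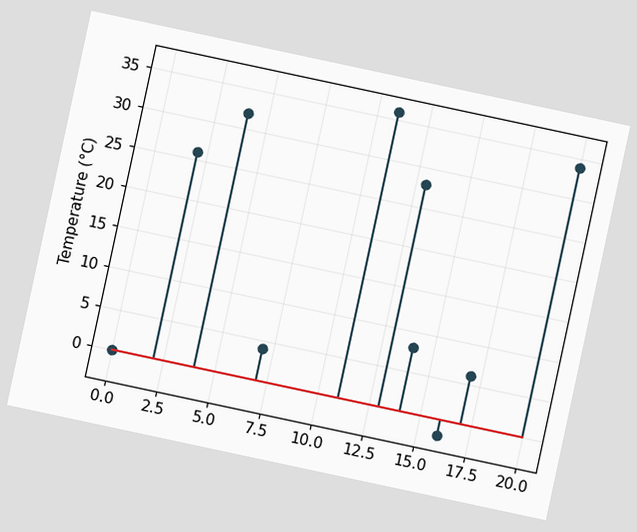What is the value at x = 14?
The chart is tilted about 12° clockwise. The stem at x=14 reaches 8°C.

8°C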